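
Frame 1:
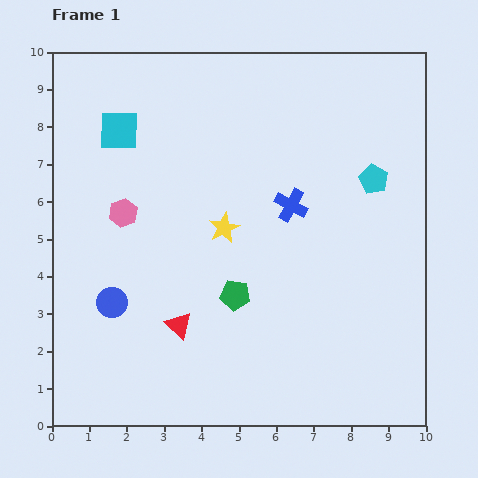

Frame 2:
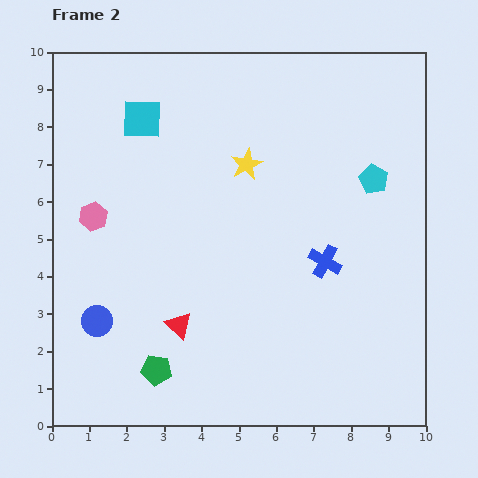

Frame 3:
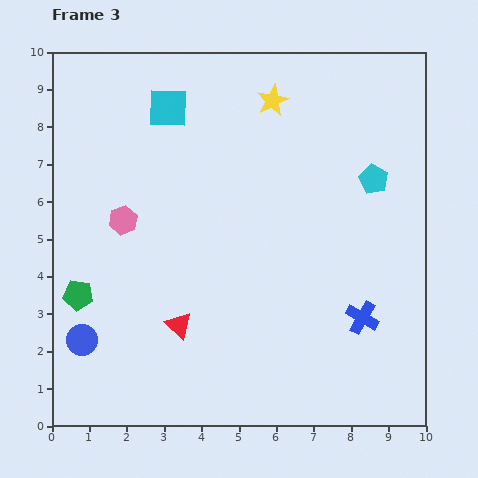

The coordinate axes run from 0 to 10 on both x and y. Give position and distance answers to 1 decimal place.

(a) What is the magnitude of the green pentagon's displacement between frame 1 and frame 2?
2.9

The green pentagon moved from (4.9, 3.5) to (2.8, 1.5), a distance of √(2.1² + 2.0²) ≈ 2.9.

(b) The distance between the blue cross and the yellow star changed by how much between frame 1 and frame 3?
+4.4

Distance in frame 1: 1.9. Distance in frame 3: 6.3.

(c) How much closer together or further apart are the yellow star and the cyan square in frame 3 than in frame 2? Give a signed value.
-0.2

Distance in frame 2: 3.0. Distance in frame 3: 2.8.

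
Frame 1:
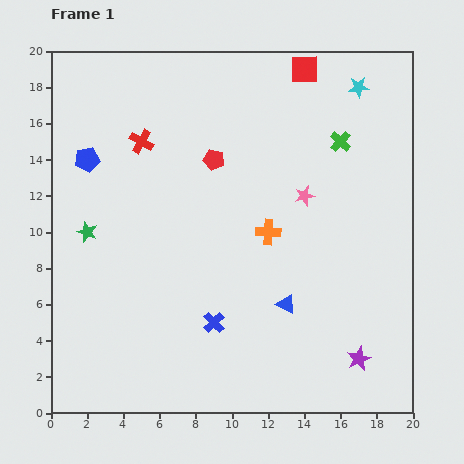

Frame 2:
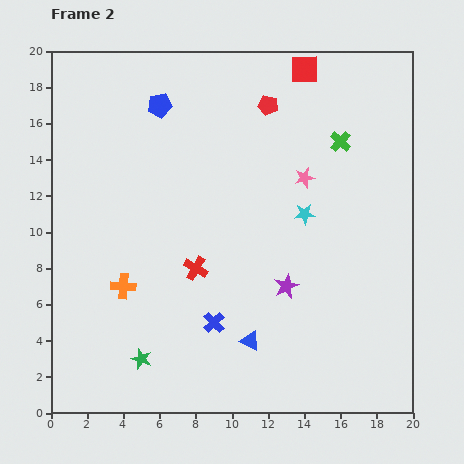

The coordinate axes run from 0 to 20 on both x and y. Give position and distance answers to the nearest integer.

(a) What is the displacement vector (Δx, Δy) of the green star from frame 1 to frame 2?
(3, -7)

The green star was at (2, 10) in frame 1 and (5, 3) in frame 2.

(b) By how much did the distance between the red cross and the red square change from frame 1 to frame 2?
+3

Distance in frame 1: 10. Distance in frame 2: 13.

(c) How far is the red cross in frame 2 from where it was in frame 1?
8

The red cross moved from (5, 15) to (8, 8), a distance of √(3² + 7²) ≈ 8.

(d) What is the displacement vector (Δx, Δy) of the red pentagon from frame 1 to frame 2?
(3, 3)

The red pentagon was at (9, 14) in frame 1 and (12, 17) in frame 2.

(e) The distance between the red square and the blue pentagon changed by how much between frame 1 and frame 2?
-5

Distance in frame 1: 13. Distance in frame 2: 8.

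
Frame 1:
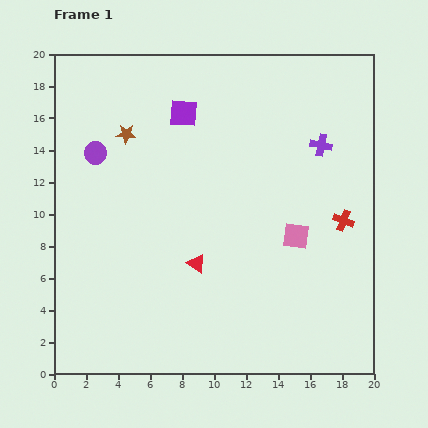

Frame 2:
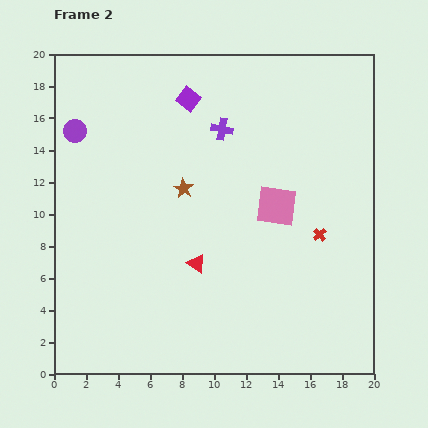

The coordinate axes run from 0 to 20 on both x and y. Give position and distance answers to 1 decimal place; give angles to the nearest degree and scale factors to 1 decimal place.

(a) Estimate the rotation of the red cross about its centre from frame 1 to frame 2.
26° clockwise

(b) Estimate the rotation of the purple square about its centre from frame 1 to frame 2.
34° clockwise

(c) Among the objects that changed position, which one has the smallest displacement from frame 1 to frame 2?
the purple square

(moved 0.9)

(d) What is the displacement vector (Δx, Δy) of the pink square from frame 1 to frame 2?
(-1.2, 1.9)

The pink square was at (15.1, 8.6) in frame 1 and (13.9, 10.5) in frame 2.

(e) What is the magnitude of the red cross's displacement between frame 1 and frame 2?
1.7

The red cross moved from (18.1, 9.6) to (16.6, 8.7), a distance of √(1.5² + 0.9²) ≈ 1.7.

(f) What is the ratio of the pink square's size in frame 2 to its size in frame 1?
1.5×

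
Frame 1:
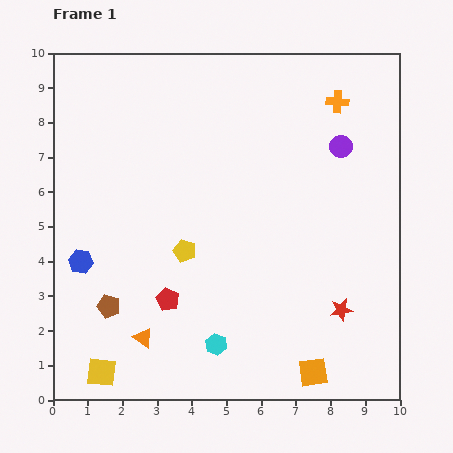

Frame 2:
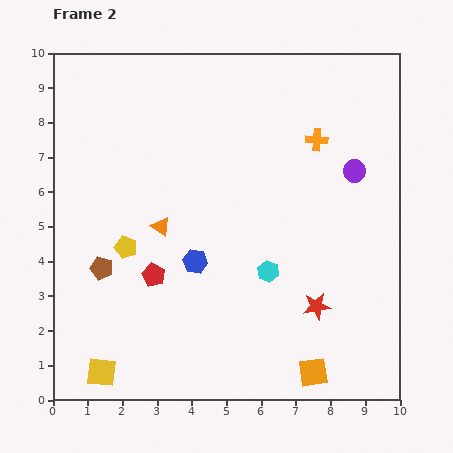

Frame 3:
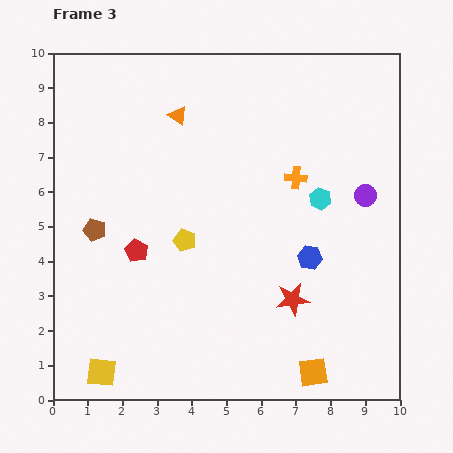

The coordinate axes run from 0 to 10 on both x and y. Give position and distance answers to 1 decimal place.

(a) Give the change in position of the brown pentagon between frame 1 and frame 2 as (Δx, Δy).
(-0.2, 1.1)

The brown pentagon was at (1.6, 2.7) in frame 1 and (1.4, 3.8) in frame 2.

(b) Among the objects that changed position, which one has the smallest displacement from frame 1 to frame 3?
the yellow pentagon

(moved 0.3)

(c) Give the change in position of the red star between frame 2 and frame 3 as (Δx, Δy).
(-0.7, 0.2)

The red star was at (7.6, 2.7) in frame 2 and (6.9, 2.9) in frame 3.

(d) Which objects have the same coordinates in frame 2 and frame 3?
the yellow square, the orange square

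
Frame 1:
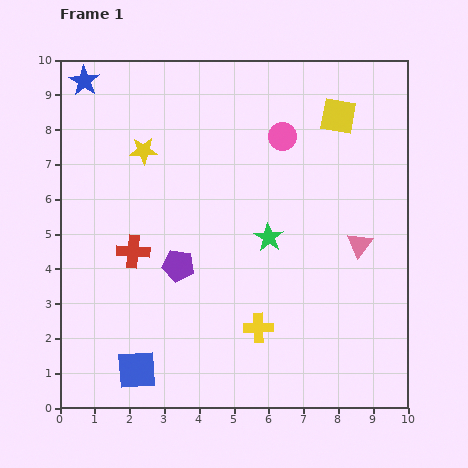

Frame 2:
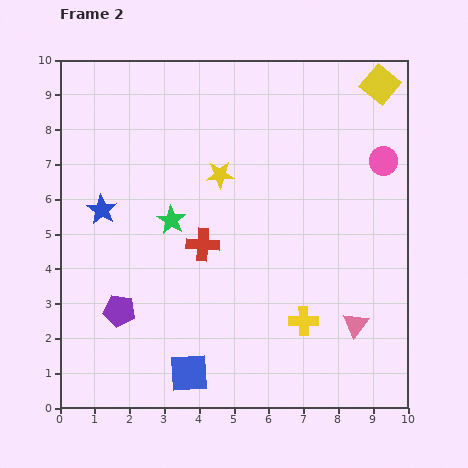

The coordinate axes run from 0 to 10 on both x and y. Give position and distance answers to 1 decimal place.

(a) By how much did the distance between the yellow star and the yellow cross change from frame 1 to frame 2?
-1.3

Distance in frame 1: 6.1. Distance in frame 2: 4.8.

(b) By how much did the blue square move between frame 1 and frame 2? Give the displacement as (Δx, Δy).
(1.5, -0.1)

The blue square was at (2.2, 1.1) in frame 1 and (3.7, 1.0) in frame 2.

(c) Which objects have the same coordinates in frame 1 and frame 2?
none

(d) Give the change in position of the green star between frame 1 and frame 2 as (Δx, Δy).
(-2.8, 0.5)

The green star was at (6.0, 4.9) in frame 1 and (3.2, 5.4) in frame 2.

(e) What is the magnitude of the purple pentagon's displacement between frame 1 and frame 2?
2.1

The purple pentagon moved from (3.4, 4.1) to (1.7, 2.8), a distance of √(1.7² + 1.3²) ≈ 2.1.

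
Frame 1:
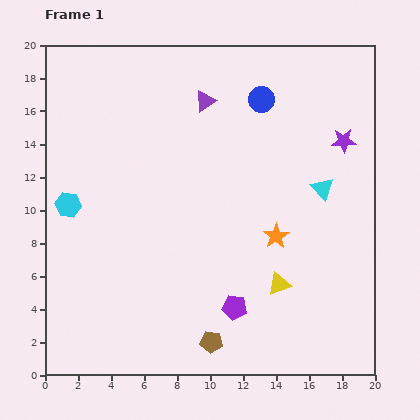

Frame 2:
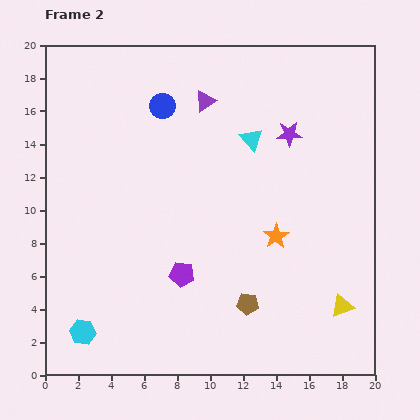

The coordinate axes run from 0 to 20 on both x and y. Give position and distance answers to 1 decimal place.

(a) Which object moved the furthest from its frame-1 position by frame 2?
the cyan hexagon

(moved 7.8; next 6.0)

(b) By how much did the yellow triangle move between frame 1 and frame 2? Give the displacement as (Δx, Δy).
(3.8, -1.3)

The yellow triangle was at (14.2, 5.5) in frame 1 and (18.0, 4.2) in frame 2.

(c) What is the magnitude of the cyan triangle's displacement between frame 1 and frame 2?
5.2

The cyan triangle moved from (16.8, 11.3) to (12.5, 14.3), a distance of √(4.3² + 3.0²) ≈ 5.2.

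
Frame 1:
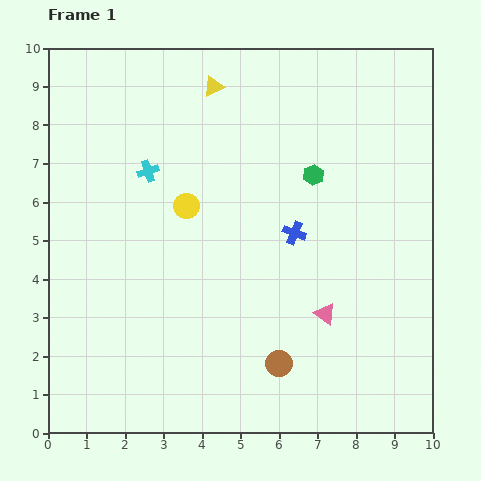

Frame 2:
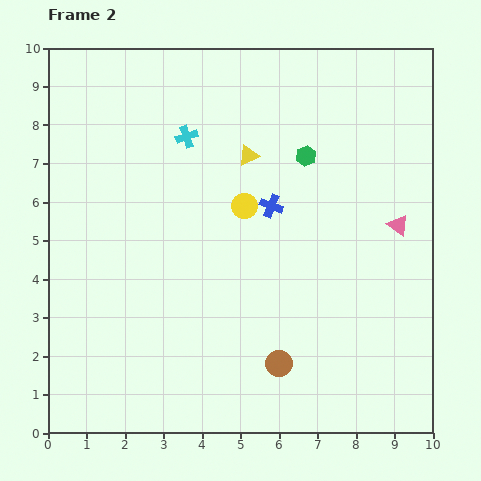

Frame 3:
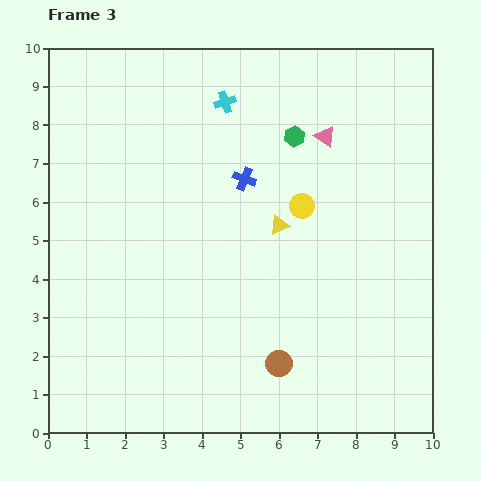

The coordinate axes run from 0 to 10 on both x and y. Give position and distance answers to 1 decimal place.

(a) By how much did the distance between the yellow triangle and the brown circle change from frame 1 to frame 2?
-1.9

Distance in frame 1: 7.4. Distance in frame 2: 5.5.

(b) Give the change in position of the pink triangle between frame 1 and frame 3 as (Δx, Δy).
(0.0, 4.6)

The pink triangle was at (7.2, 3.1) in frame 1 and (7.2, 7.7) in frame 3.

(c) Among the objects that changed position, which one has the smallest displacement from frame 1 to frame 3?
the green hexagon

(moved 1.1)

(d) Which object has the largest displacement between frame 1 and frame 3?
the pink triangle

(moved 4.6; next 4.0)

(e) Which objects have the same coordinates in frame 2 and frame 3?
the brown circle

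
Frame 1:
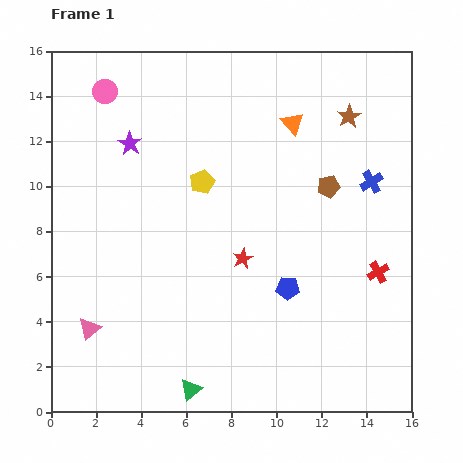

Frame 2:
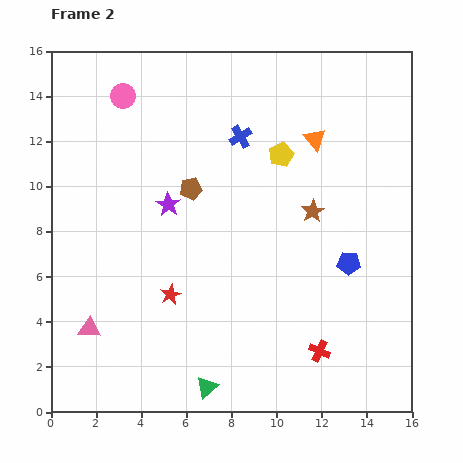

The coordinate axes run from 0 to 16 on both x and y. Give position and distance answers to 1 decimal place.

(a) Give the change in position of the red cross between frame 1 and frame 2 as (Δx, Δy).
(-2.6, -3.5)

The red cross was at (14.5, 6.2) in frame 1 and (11.9, 2.7) in frame 2.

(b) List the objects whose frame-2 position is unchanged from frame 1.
the pink triangle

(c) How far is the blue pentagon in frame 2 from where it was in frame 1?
2.9

The blue pentagon moved from (10.5, 5.5) to (13.2, 6.6), a distance of √(2.7² + 1.1²) ≈ 2.9.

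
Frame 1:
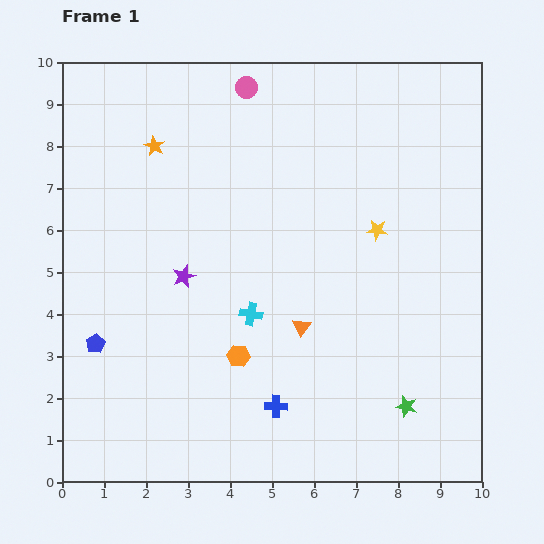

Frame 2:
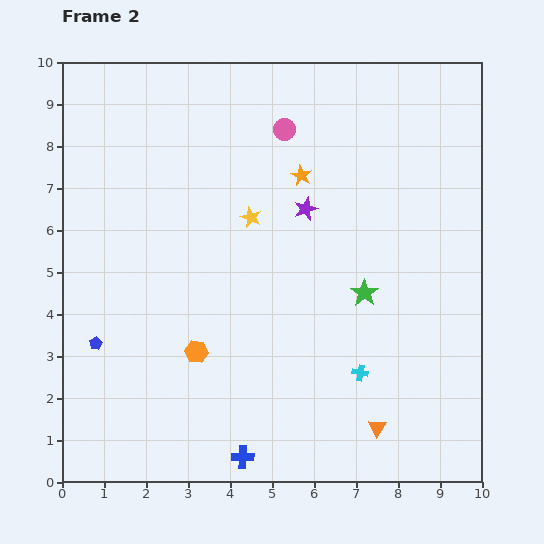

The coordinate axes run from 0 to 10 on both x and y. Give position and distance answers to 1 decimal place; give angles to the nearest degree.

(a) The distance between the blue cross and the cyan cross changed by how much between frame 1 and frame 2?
+1.1

Distance in frame 1: 2.3. Distance in frame 2: 3.4.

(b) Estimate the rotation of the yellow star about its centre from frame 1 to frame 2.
16° clockwise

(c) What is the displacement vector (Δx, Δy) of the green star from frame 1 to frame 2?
(-1.0, 2.7)

The green star was at (8.2, 1.8) in frame 1 and (7.2, 4.5) in frame 2.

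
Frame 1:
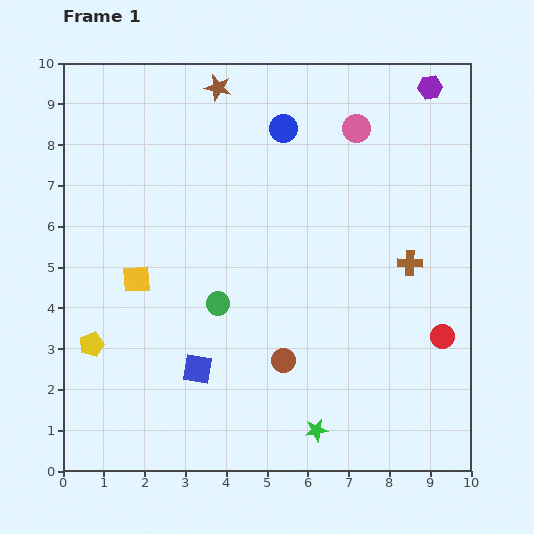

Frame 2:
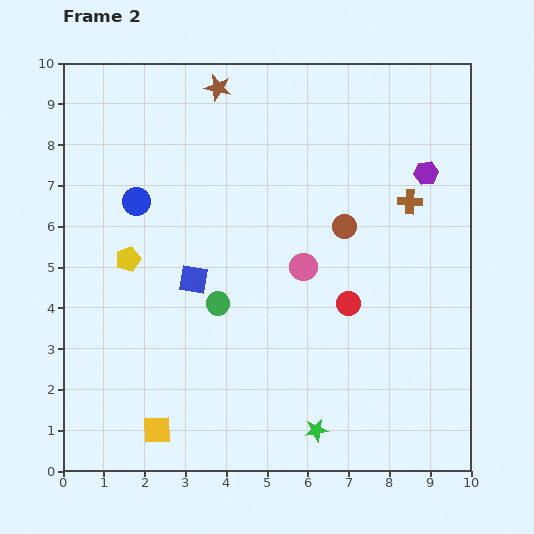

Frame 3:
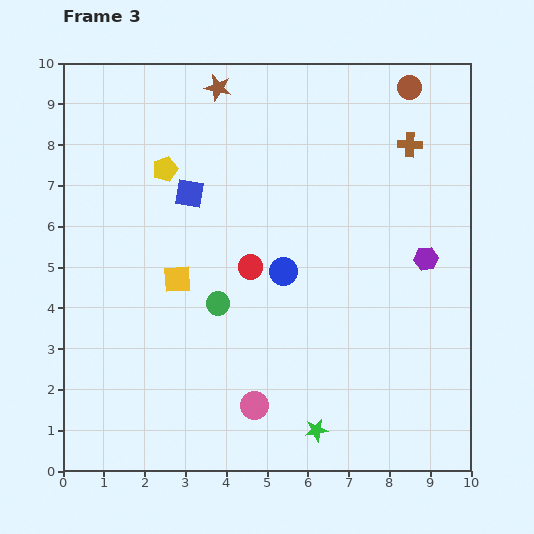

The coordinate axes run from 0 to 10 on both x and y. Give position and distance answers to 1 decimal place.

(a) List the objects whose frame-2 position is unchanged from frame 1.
the green star, the green circle, the brown star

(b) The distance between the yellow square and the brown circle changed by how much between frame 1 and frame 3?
+3.3

Distance in frame 1: 4.1. Distance in frame 3: 7.4.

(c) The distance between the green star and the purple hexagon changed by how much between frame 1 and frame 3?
-3.9

Distance in frame 1: 8.9. Distance in frame 3: 5.0.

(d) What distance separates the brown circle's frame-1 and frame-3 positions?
7.4

The brown circle moved from (5.4, 2.7) to (8.5, 9.4), a distance of √(3.1² + 6.7²) ≈ 7.4.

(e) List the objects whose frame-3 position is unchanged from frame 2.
the green star, the green circle, the brown star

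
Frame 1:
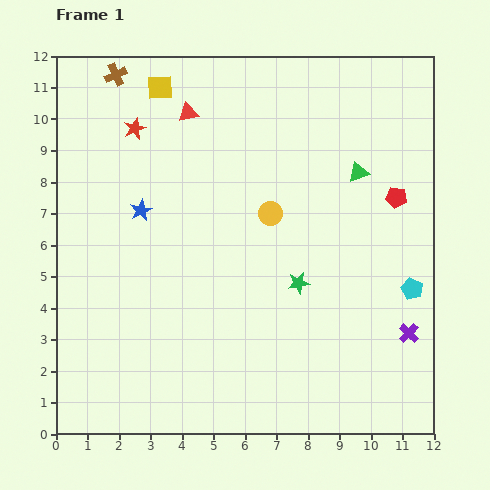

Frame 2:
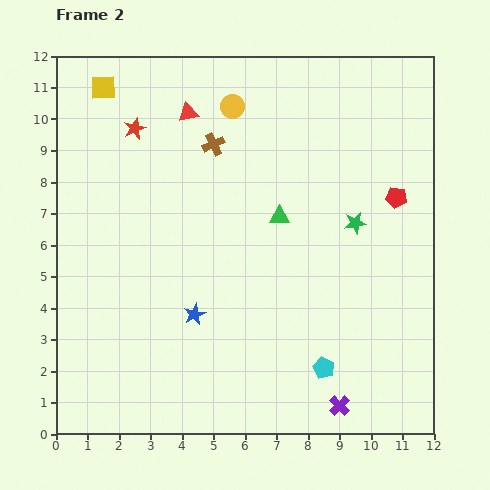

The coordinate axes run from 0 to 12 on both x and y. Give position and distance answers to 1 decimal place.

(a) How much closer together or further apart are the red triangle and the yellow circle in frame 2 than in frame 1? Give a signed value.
-2.7

Distance in frame 1: 4.1. Distance in frame 2: 1.4.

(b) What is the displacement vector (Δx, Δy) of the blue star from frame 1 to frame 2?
(1.7, -3.3)

The blue star was at (2.7, 7.1) in frame 1 and (4.4, 3.8) in frame 2.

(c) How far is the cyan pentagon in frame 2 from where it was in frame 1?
3.8

The cyan pentagon moved from (11.3, 4.6) to (8.5, 2.1), a distance of √(2.8² + 2.5²) ≈ 3.8.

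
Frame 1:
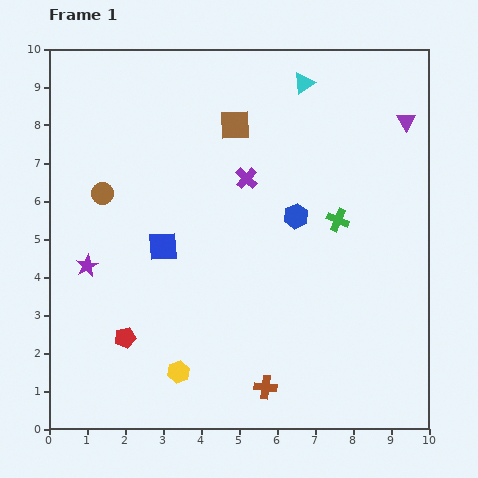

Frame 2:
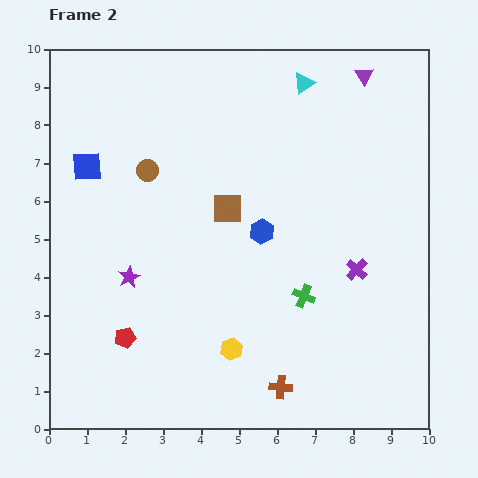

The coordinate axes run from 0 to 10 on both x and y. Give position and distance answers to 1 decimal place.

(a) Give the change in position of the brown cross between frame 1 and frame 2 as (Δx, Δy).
(0.4, 0.0)

The brown cross was at (5.7, 1.1) in frame 1 and (6.1, 1.1) in frame 2.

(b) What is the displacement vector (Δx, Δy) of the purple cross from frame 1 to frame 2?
(2.9, -2.4)

The purple cross was at (5.2, 6.6) in frame 1 and (8.1, 4.2) in frame 2.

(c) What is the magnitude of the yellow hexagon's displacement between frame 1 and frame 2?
1.5

The yellow hexagon moved from (3.4, 1.5) to (4.8, 2.1), a distance of √(1.4² + 0.6²) ≈ 1.5.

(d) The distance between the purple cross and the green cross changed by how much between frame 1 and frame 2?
-1.0

Distance in frame 1: 2.6. Distance in frame 2: 1.6.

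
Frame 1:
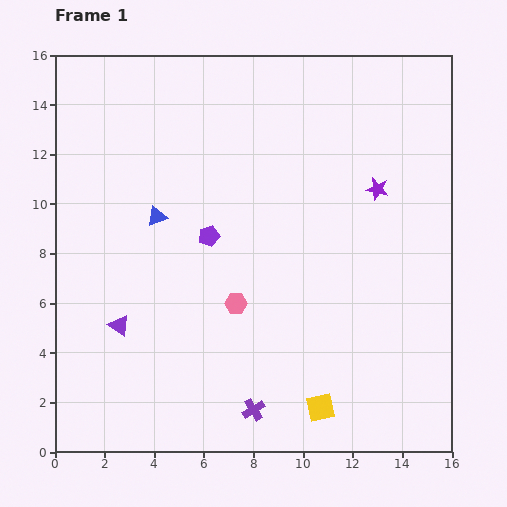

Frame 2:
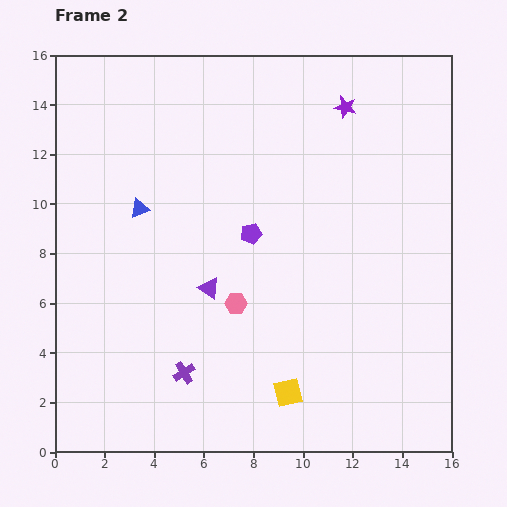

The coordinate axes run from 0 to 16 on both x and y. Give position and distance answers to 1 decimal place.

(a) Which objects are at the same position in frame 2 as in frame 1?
the pink hexagon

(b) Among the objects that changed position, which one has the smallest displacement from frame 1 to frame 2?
the blue triangle

(moved 0.8)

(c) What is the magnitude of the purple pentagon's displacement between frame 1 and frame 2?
1.7

The purple pentagon moved from (6.2, 8.7) to (7.9, 8.8), a distance of √(1.7² + 0.1²) ≈ 1.7.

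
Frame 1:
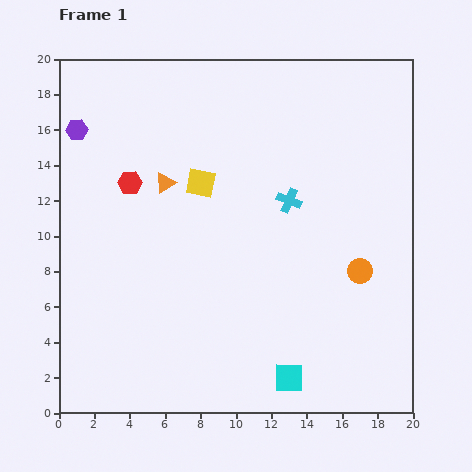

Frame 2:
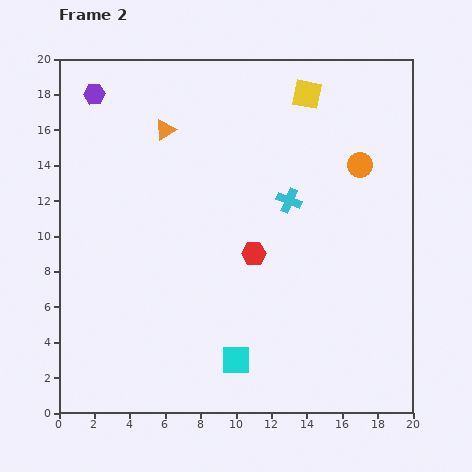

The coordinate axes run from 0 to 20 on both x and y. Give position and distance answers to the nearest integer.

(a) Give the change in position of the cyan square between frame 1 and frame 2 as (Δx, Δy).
(-3, 1)

The cyan square was at (13, 2) in frame 1 and (10, 3) in frame 2.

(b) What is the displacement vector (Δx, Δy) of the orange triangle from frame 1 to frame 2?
(0, 3)

The orange triangle was at (6, 13) in frame 1 and (6, 16) in frame 2.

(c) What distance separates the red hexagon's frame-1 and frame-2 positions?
8

The red hexagon moved from (4, 13) to (11, 9), a distance of √(7² + 4²) ≈ 8.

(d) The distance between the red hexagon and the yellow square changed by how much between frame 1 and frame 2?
+5

Distance in frame 1: 4. Distance in frame 2: 9.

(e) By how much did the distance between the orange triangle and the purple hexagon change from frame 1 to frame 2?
-2

Distance in frame 1: 6. Distance in frame 2: 4.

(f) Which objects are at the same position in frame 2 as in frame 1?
the cyan cross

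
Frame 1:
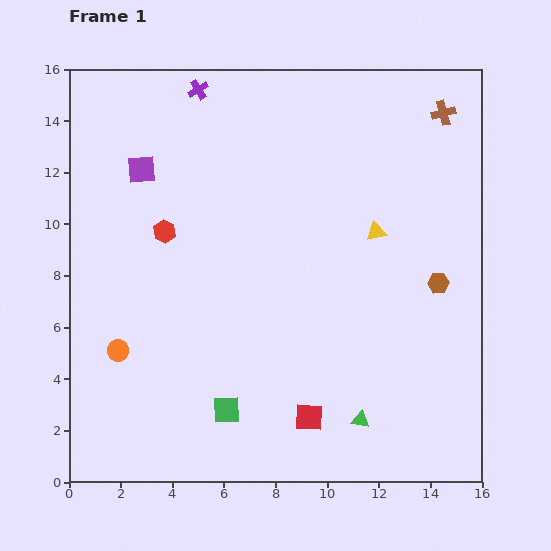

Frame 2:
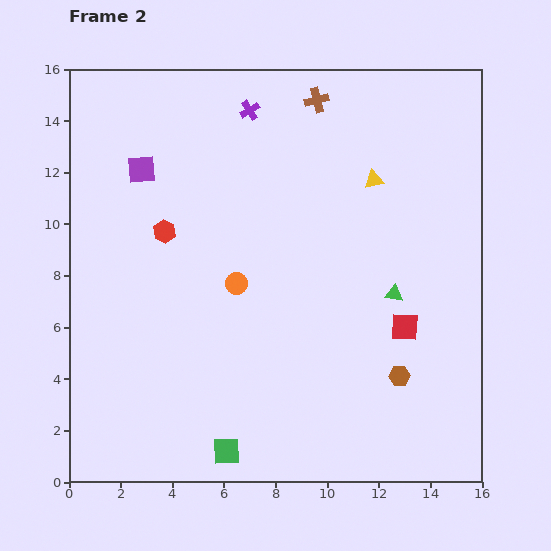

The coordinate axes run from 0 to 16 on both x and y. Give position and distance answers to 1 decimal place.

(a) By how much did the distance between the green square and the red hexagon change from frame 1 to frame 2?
+1.5

Distance in frame 1: 7.3. Distance in frame 2: 8.8.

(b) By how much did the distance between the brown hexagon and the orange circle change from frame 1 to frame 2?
-5.4

Distance in frame 1: 12.7. Distance in frame 2: 7.3.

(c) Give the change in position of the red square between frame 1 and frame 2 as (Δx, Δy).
(3.7, 3.5)

The red square was at (9.3, 2.5) in frame 1 and (13.0, 6.0) in frame 2.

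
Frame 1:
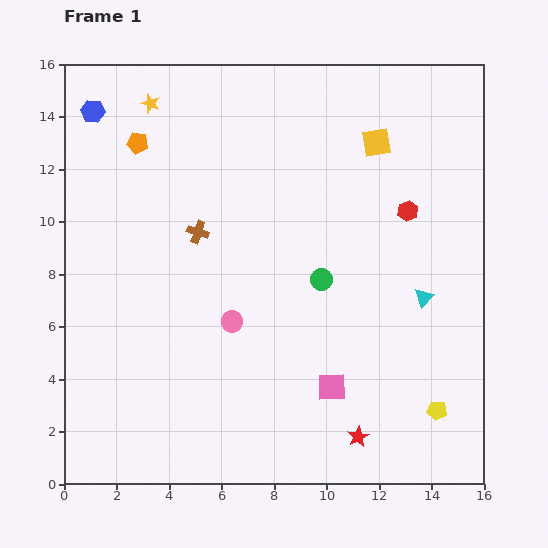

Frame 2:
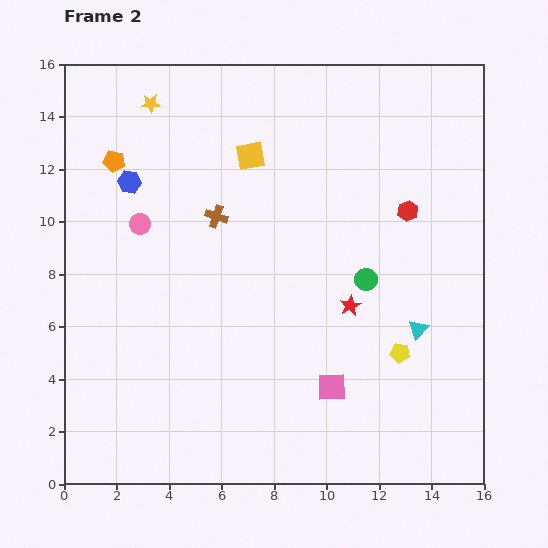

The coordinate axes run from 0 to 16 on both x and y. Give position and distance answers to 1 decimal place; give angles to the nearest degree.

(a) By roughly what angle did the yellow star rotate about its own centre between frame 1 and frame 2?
21° counter-clockwise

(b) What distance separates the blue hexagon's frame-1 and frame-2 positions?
3.0

The blue hexagon moved from (1.1, 14.2) to (2.5, 11.5), a distance of √(1.4² + 2.7²) ≈ 3.0.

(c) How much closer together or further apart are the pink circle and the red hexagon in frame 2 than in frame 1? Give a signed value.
+2.3

Distance in frame 1: 7.9. Distance in frame 2: 10.2.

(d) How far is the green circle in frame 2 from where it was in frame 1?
1.7

The green circle moved from (9.8, 7.8) to (11.5, 7.8), a distance of √(1.7² + 0.0²) ≈ 1.7.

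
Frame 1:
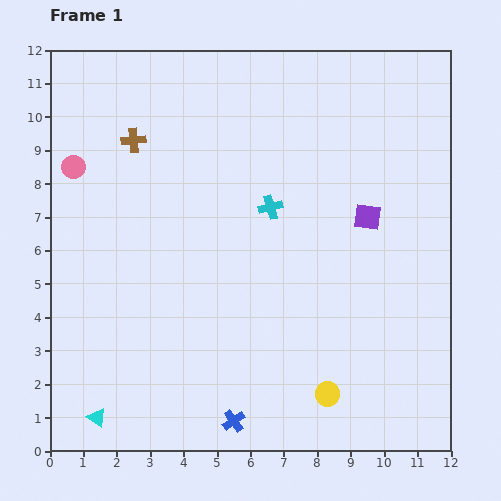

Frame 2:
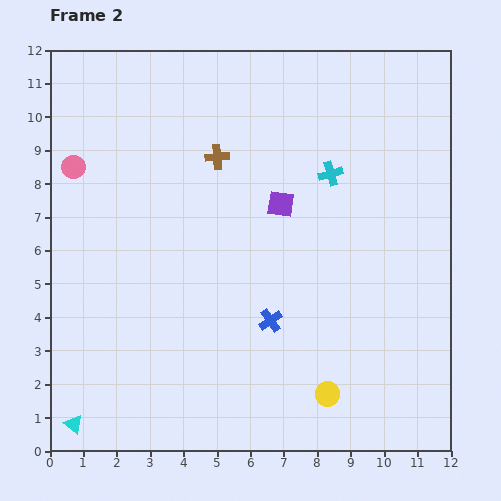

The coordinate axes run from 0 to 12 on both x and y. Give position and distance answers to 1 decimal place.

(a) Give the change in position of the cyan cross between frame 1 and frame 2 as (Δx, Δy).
(1.8, 1.0)

The cyan cross was at (6.6, 7.3) in frame 1 and (8.4, 8.3) in frame 2.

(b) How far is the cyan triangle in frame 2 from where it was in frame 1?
0.7

The cyan triangle moved from (1.4, 1.0) to (0.7, 0.8), a distance of √(0.7² + 0.2²) ≈ 0.7.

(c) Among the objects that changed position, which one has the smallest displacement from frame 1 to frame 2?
the cyan triangle

(moved 0.7)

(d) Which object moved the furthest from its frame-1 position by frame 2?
the blue cross

(moved 3.2; next 2.6)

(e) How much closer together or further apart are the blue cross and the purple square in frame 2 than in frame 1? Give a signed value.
-3.8

Distance in frame 1: 7.3. Distance in frame 2: 3.5.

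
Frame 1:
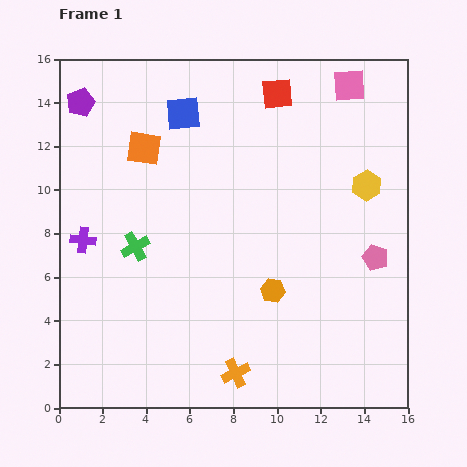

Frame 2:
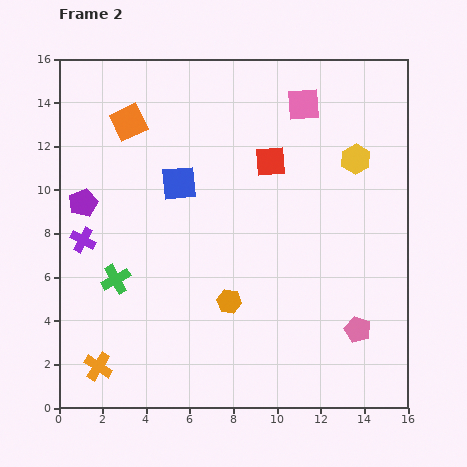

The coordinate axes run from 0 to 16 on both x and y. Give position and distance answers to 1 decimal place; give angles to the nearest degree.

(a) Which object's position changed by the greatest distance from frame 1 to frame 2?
the orange cross

(moved 6.3; next 4.6)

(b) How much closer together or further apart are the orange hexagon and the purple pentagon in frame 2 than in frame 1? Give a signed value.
-4.2

Distance in frame 1: 12.3. Distance in frame 2: 8.1.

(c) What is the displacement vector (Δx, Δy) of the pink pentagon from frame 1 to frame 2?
(-0.8, -3.3)

The pink pentagon was at (14.5, 6.9) in frame 1 and (13.7, 3.6) in frame 2.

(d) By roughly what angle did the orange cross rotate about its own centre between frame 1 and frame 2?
32° counter-clockwise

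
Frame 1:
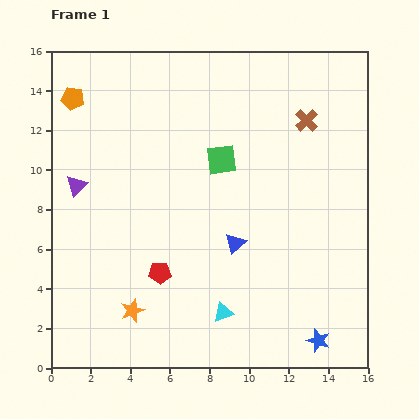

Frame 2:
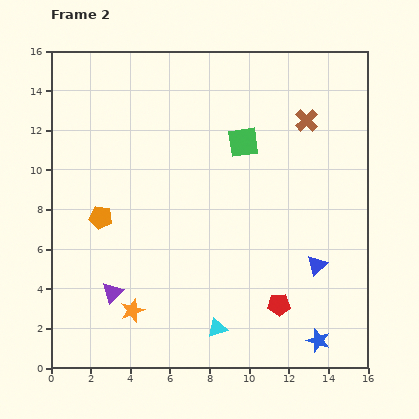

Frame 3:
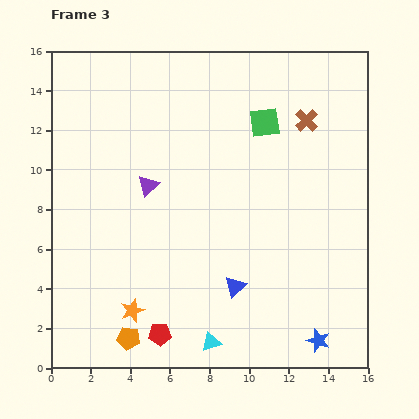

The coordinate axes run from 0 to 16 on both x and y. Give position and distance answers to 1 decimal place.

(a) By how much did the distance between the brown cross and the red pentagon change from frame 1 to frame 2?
-1.3

Distance in frame 1: 10.7. Distance in frame 2: 9.4.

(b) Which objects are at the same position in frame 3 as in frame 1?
the blue star, the brown cross, the orange star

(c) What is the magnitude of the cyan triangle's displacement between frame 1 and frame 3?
1.6

The cyan triangle moved from (8.7, 2.8) to (8.1, 1.3), a distance of √(0.6² + 1.5²) ≈ 1.6.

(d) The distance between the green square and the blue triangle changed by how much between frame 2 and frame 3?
+1.2

Distance in frame 2: 7.2. Distance in frame 3: 8.4.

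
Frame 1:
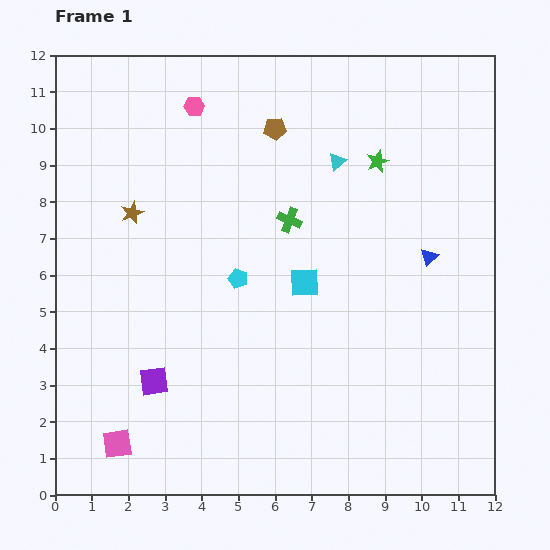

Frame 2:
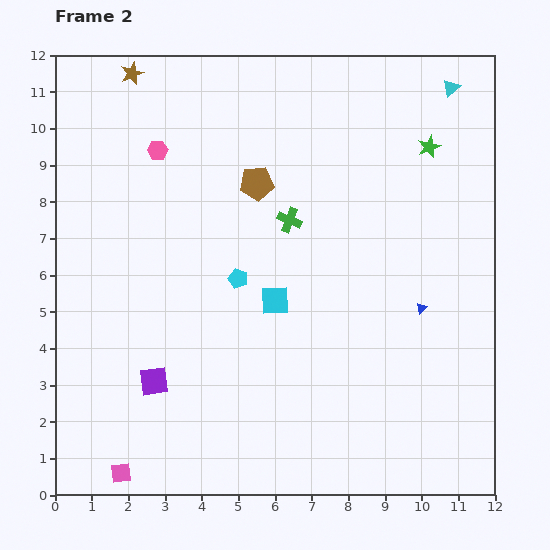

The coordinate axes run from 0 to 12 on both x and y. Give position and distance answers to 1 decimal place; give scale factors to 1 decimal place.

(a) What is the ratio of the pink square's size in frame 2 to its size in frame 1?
0.7×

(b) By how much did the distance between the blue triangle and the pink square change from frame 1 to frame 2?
-0.5

Distance in frame 1: 9.9. Distance in frame 2: 9.4.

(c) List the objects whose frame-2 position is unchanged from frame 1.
the purple square, the green cross, the cyan pentagon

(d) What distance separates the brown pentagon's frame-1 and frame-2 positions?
1.6

The brown pentagon moved from (6.0, 10.0) to (5.5, 8.5), a distance of √(0.5² + 1.5²) ≈ 1.6.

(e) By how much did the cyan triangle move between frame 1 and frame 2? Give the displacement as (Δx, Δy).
(3.1, 2.0)

The cyan triangle was at (7.7, 9.1) in frame 1 and (10.8, 11.1) in frame 2.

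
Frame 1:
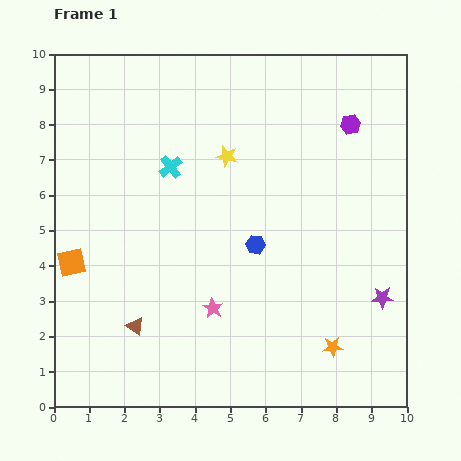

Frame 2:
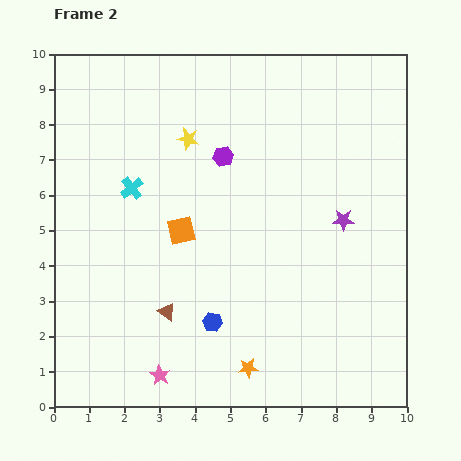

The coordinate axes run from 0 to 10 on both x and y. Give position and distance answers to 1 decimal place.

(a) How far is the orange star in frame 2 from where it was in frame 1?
2.5

The orange star moved from (7.9, 1.7) to (5.5, 1.1), a distance of √(2.4² + 0.6²) ≈ 2.5.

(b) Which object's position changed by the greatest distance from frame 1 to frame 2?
the purple hexagon

(moved 3.7; next 3.2)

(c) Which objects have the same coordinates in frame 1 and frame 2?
none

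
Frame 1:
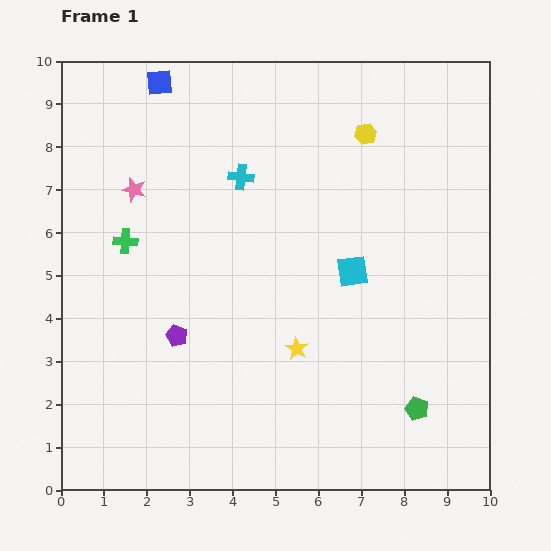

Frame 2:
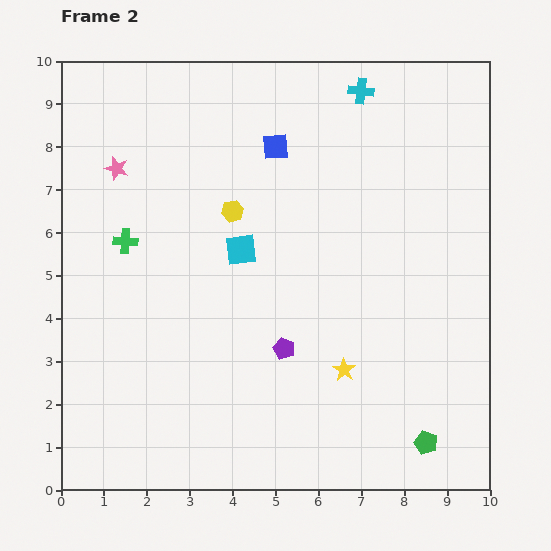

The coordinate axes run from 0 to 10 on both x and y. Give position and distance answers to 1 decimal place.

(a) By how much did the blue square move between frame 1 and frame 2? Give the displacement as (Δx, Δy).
(2.7, -1.5)

The blue square was at (2.3, 9.5) in frame 1 and (5.0, 8.0) in frame 2.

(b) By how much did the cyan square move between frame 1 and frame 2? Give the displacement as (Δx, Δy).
(-2.6, 0.5)

The cyan square was at (6.8, 5.1) in frame 1 and (4.2, 5.6) in frame 2.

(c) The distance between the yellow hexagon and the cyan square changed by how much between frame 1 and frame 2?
-2.3

Distance in frame 1: 3.2. Distance in frame 2: 0.9.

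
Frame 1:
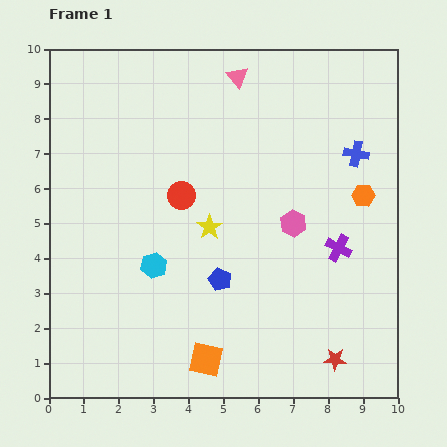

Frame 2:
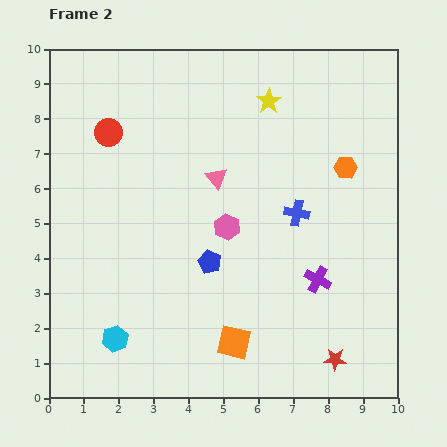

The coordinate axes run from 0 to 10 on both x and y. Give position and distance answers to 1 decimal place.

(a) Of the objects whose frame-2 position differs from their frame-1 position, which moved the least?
the blue pentagon

(moved 0.6)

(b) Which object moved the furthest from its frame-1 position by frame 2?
the yellow star

(moved 4.0; next 3.0)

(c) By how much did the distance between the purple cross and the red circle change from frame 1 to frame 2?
+2.6

Distance in frame 1: 4.7. Distance in frame 2: 7.3.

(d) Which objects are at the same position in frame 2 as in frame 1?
the red star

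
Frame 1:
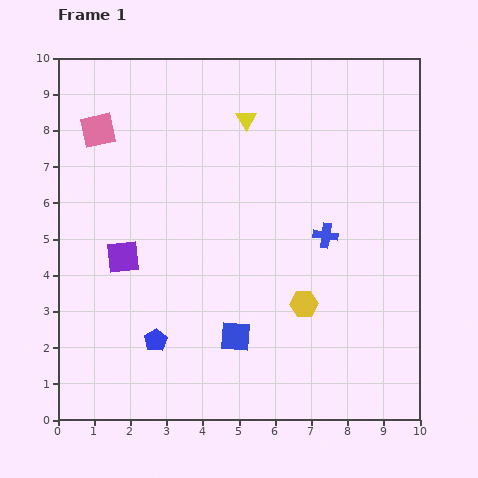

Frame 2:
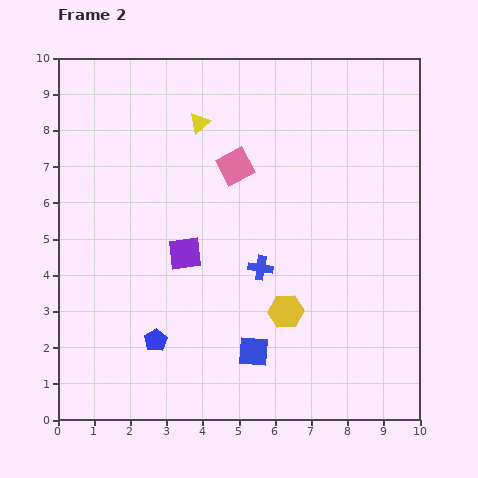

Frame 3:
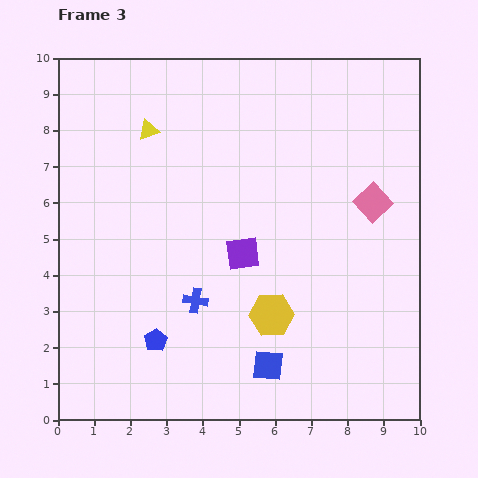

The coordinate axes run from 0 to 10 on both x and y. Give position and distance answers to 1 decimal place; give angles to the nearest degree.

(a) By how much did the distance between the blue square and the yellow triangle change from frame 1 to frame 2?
+0.5

Distance in frame 1: 6.0. Distance in frame 2: 6.5.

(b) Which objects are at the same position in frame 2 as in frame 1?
the blue pentagon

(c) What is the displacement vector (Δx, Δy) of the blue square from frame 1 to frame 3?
(0.9, -0.8)

The blue square was at (4.9, 2.3) in frame 1 and (5.8, 1.5) in frame 3.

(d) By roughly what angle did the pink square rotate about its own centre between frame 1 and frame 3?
31° counter-clockwise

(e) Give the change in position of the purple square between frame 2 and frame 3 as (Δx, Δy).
(1.6, 0.0)

The purple square was at (3.5, 4.6) in frame 2 and (5.1, 4.6) in frame 3.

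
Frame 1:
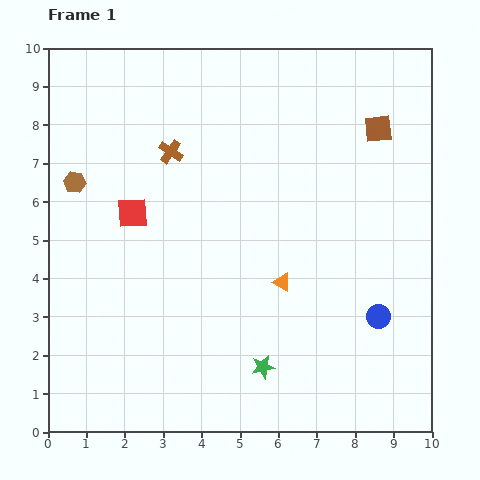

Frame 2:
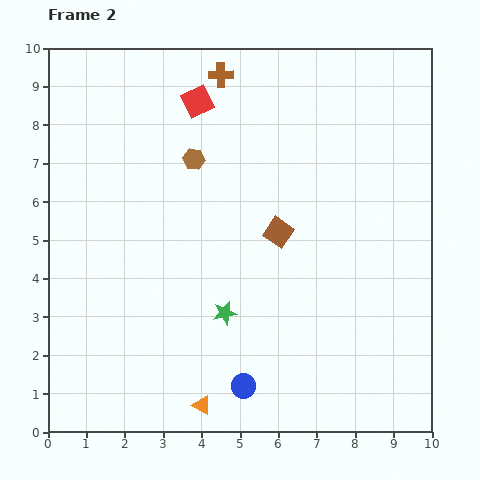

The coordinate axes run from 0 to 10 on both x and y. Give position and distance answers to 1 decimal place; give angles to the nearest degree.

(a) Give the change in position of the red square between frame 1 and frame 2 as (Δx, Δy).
(1.7, 2.9)

The red square was at (2.2, 5.7) in frame 1 and (3.9, 8.6) in frame 2.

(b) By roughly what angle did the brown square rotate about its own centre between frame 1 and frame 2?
40° clockwise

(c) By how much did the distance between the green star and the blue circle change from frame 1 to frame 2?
-1.3

Distance in frame 1: 3.3. Distance in frame 2: 2.0.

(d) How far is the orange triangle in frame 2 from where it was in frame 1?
3.8

The orange triangle moved from (6.1, 3.9) to (4.0, 0.7), a distance of √(2.1² + 3.2²) ≈ 3.8.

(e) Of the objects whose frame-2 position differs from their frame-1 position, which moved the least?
the green star

(moved 1.7)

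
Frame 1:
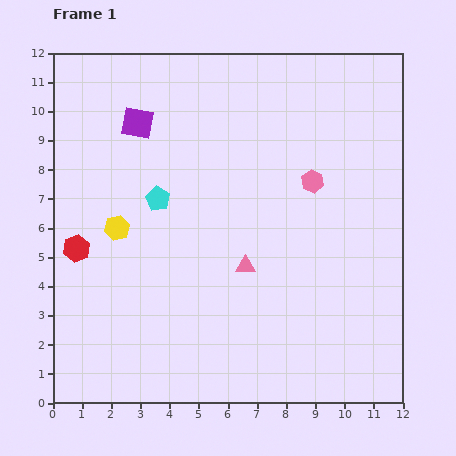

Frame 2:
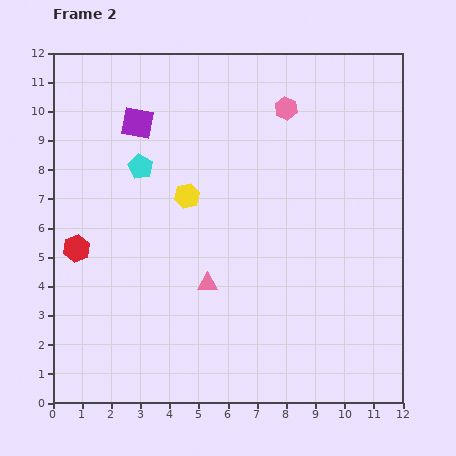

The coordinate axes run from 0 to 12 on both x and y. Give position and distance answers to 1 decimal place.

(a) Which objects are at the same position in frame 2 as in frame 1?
the purple square, the red hexagon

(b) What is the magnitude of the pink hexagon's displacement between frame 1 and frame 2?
2.7

The pink hexagon moved from (8.9, 7.6) to (8.0, 10.1), a distance of √(0.9² + 2.5²) ≈ 2.7.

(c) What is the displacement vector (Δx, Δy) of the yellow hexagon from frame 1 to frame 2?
(2.4, 1.1)

The yellow hexagon was at (2.2, 6.0) in frame 1 and (4.6, 7.1) in frame 2.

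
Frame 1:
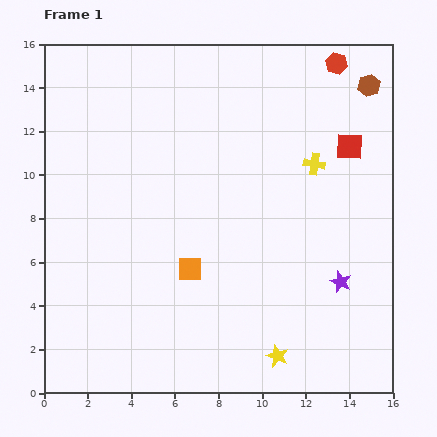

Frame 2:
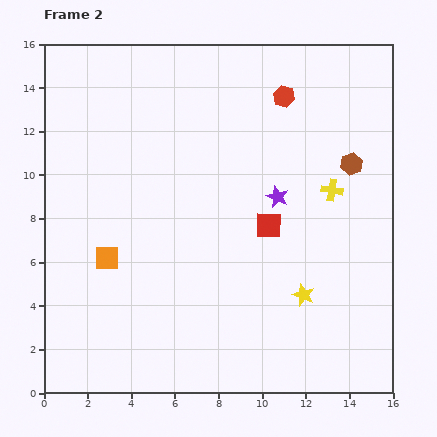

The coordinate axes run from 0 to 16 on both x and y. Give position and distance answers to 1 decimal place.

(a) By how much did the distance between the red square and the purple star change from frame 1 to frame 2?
-4.8

Distance in frame 1: 6.2. Distance in frame 2: 1.4.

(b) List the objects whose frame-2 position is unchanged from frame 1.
none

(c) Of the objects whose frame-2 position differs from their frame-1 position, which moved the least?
the yellow cross

(moved 1.4)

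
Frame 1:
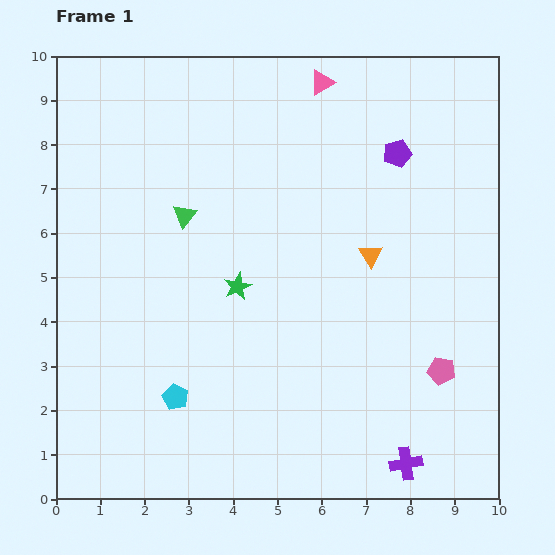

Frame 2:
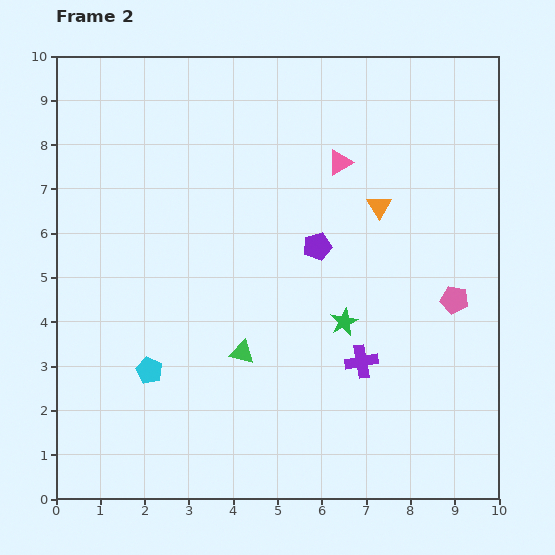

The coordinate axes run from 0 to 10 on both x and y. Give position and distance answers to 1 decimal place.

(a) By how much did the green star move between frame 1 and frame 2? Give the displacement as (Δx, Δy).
(2.4, -0.8)

The green star was at (4.1, 4.8) in frame 1 and (6.5, 4.0) in frame 2.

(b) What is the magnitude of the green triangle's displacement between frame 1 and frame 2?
3.4

The green triangle moved from (2.9, 6.4) to (4.2, 3.3), a distance of √(1.3² + 3.1²) ≈ 3.4.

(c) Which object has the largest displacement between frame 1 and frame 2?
the green triangle

(moved 3.4; next 2.8)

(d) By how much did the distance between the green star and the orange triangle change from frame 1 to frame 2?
-0.4

Distance in frame 1: 3.1. Distance in frame 2: 2.7.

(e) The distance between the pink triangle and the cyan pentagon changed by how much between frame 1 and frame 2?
-1.4

Distance in frame 1: 7.8. Distance in frame 2: 6.4.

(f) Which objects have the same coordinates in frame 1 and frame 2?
none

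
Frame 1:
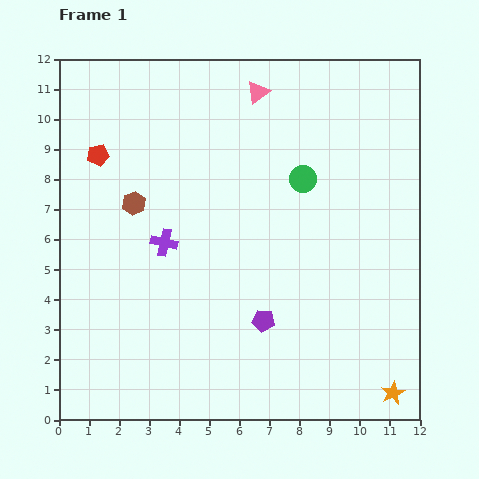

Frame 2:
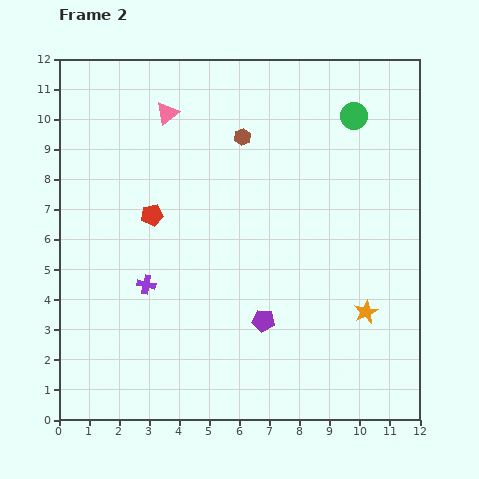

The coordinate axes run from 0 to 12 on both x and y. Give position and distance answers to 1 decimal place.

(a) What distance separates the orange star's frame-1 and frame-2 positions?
2.8

The orange star moved from (11.1, 0.9) to (10.2, 3.6), a distance of √(0.9² + 2.7²) ≈ 2.8.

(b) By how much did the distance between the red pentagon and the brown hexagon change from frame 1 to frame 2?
+2.0

Distance in frame 1: 2.0. Distance in frame 2: 4.0.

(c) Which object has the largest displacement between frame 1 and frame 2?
the brown hexagon

(moved 4.2; next 3.1)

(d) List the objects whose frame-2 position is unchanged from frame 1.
the purple pentagon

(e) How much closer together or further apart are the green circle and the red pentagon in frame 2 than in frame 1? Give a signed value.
+0.7

Distance in frame 1: 6.8. Distance in frame 2: 7.5.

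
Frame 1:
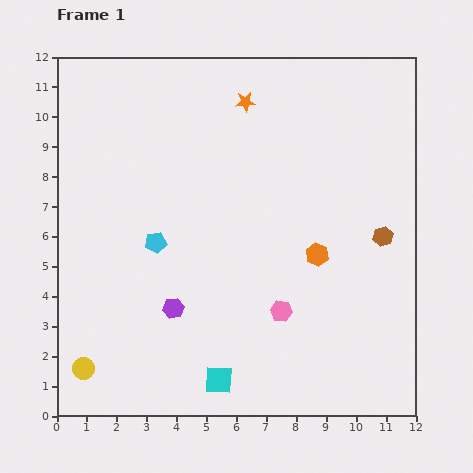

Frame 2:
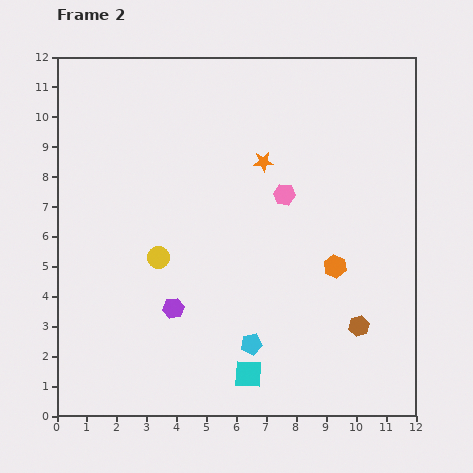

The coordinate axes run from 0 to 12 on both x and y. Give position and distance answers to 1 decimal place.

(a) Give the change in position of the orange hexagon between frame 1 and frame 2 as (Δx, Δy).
(0.6, -0.4)

The orange hexagon was at (8.7, 5.4) in frame 1 and (9.3, 5.0) in frame 2.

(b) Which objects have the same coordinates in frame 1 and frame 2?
the purple hexagon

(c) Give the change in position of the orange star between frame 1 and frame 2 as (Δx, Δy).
(0.6, -2.0)

The orange star was at (6.3, 10.5) in frame 1 and (6.9, 8.5) in frame 2.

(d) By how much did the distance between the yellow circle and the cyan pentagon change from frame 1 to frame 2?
-0.6

Distance in frame 1: 4.8. Distance in frame 2: 4.2.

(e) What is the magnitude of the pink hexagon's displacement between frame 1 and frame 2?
3.9

The pink hexagon moved from (7.5, 3.5) to (7.6, 7.4), a distance of √(0.1² + 3.9²) ≈ 3.9.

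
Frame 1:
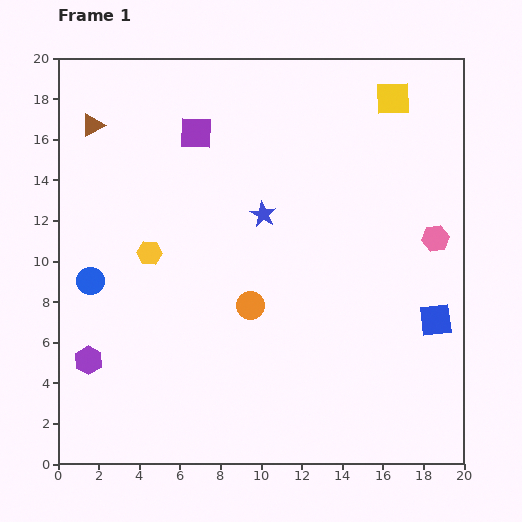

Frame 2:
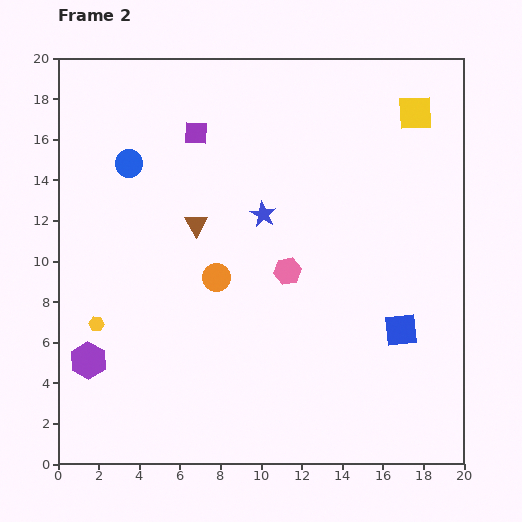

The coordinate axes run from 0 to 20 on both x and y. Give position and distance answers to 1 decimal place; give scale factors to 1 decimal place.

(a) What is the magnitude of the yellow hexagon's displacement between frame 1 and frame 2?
4.4

The yellow hexagon moved from (4.5, 10.4) to (1.9, 6.9), a distance of √(2.6² + 3.5²) ≈ 4.4.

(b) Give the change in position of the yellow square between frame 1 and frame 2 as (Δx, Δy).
(1.1, -0.7)

The yellow square was at (16.5, 18.0) in frame 1 and (17.6, 17.3) in frame 2.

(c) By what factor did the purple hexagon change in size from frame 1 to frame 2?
1.3×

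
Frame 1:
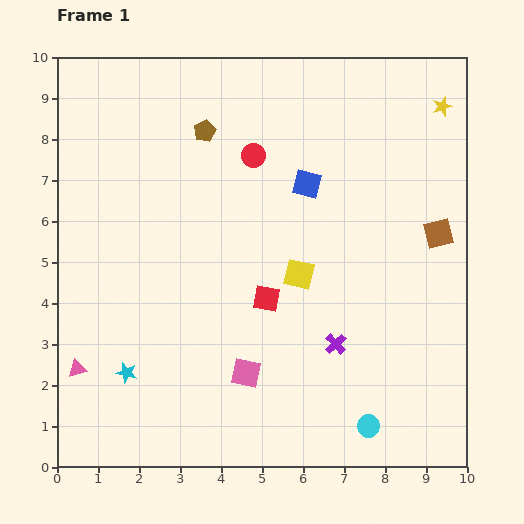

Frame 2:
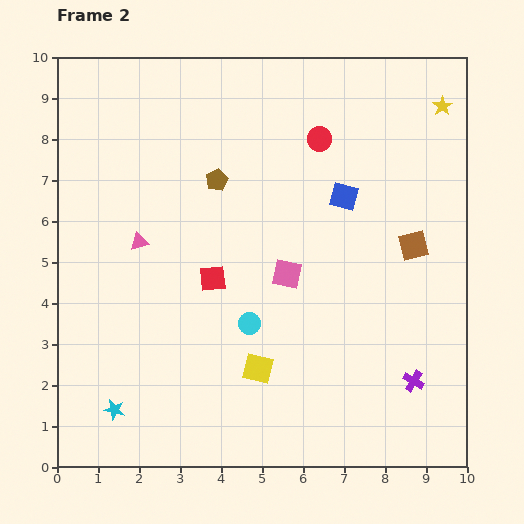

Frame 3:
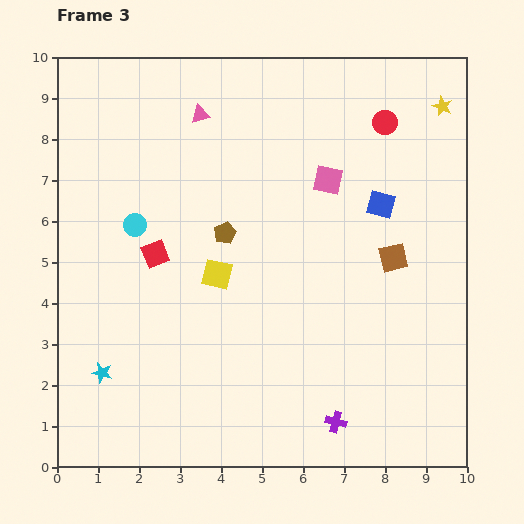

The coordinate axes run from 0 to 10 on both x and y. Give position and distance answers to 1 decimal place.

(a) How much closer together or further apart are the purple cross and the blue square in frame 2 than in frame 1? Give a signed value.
+0.8

Distance in frame 1: 4.0. Distance in frame 2: 4.8.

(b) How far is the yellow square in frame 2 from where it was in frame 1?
2.5

The yellow square moved from (5.9, 4.7) to (4.9, 2.4), a distance of √(1.0² + 2.3²) ≈ 2.5.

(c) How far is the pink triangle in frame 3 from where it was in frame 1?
6.9

The pink triangle moved from (0.5, 2.4) to (3.5, 8.6), a distance of √(3.0² + 6.2²) ≈ 6.9.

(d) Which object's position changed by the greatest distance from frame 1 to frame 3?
the cyan circle

(moved 7.5; next 6.9)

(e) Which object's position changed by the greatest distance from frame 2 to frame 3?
the cyan circle

(moved 3.7; next 3.4)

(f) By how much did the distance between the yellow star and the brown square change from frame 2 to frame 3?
+0.4

Distance in frame 2: 3.5. Distance in frame 3: 3.9.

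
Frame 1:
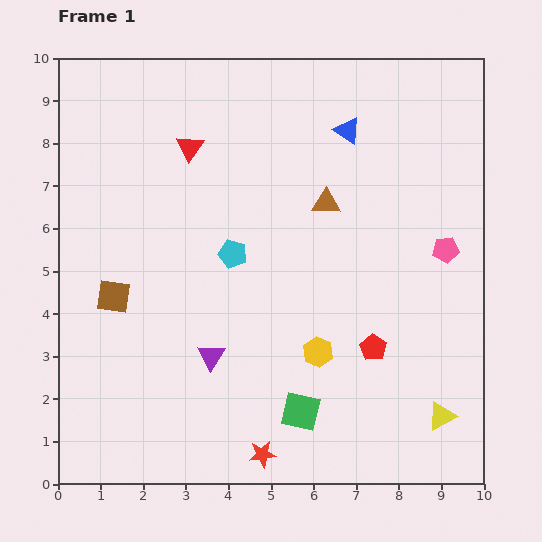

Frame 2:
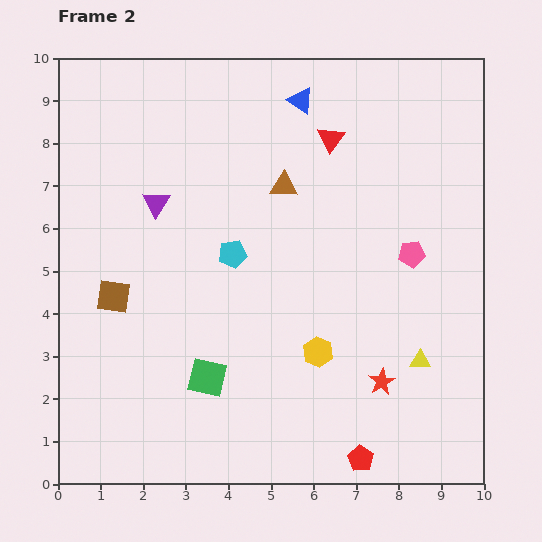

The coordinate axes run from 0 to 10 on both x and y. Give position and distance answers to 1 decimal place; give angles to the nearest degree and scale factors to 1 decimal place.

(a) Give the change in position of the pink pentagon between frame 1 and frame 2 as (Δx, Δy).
(-0.8, -0.1)

The pink pentagon was at (9.1, 5.5) in frame 1 and (8.3, 5.4) in frame 2.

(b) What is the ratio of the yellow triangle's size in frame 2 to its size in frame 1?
0.7×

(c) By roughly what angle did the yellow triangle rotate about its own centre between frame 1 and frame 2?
29° clockwise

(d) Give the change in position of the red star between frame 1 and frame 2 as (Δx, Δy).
(2.8, 1.7)

The red star was at (4.8, 0.7) in frame 1 and (7.6, 2.4) in frame 2.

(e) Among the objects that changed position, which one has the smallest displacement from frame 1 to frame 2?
the pink pentagon

(moved 0.8)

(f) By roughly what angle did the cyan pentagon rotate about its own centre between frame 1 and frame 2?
26° counter-clockwise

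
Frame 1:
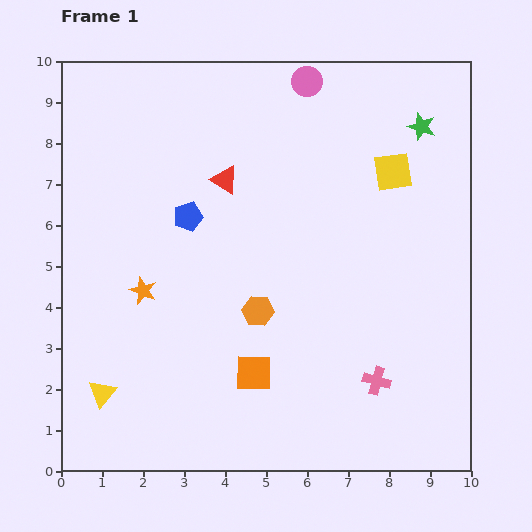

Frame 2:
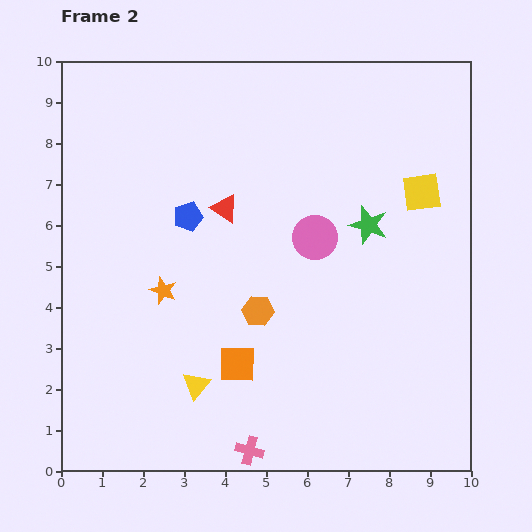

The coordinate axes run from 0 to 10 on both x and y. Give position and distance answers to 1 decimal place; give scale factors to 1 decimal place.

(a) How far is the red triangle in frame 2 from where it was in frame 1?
0.7

The red triangle moved from (4.0, 7.1) to (4.0, 6.4), a distance of √(0.0² + 0.7²) ≈ 0.7.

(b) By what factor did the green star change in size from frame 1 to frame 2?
1.4×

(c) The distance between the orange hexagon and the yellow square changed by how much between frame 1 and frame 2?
+0.2

Distance in frame 1: 4.7. Distance in frame 2: 4.9.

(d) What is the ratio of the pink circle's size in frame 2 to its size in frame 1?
1.4×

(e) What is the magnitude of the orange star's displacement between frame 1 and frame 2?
0.5

The orange star moved from (2.0, 4.4) to (2.5, 4.4), a distance of √(0.5² + 0.0²) ≈ 0.5.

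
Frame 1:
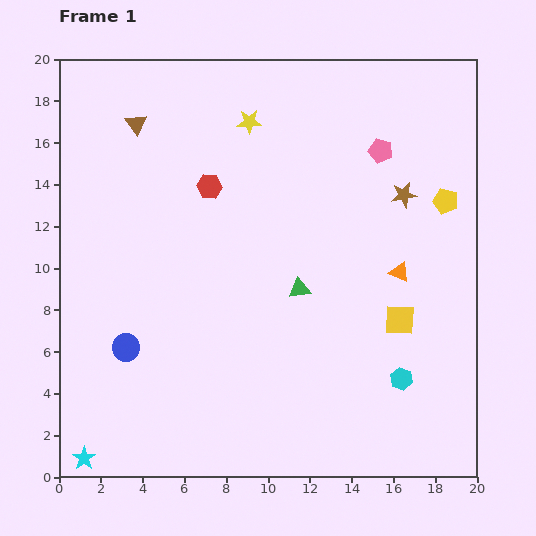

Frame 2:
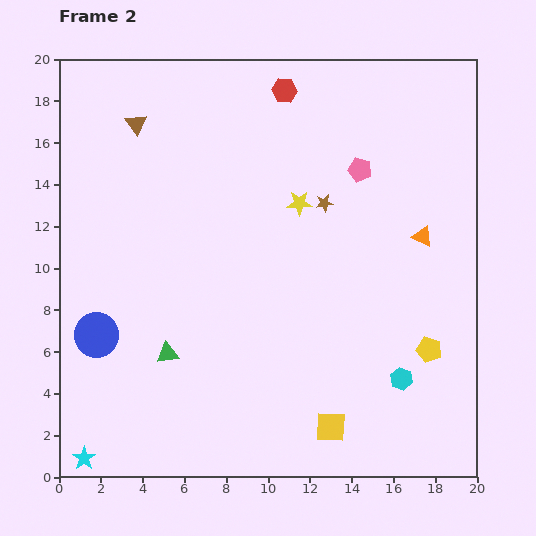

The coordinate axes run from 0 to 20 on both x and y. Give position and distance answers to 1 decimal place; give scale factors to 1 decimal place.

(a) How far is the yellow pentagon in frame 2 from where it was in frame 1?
7.1

The yellow pentagon moved from (18.5, 13.2) to (17.7, 6.1), a distance of √(0.8² + 7.1²) ≈ 7.1.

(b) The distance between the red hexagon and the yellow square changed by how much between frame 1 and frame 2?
+5.1

Distance in frame 1: 11.1. Distance in frame 2: 16.2.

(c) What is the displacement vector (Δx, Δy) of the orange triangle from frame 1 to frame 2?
(1.1, 1.7)

The orange triangle was at (16.3, 9.8) in frame 1 and (17.4, 11.5) in frame 2.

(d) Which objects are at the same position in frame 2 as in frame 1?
the cyan star, the cyan hexagon, the brown triangle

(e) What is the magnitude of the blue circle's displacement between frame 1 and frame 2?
1.5

The blue circle moved from (3.2, 6.2) to (1.8, 6.8), a distance of √(1.4² + 0.6²) ≈ 1.5.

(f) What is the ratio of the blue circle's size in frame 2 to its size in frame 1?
1.6×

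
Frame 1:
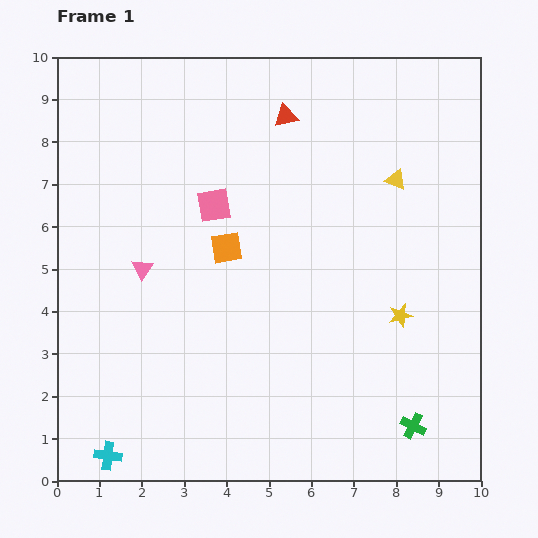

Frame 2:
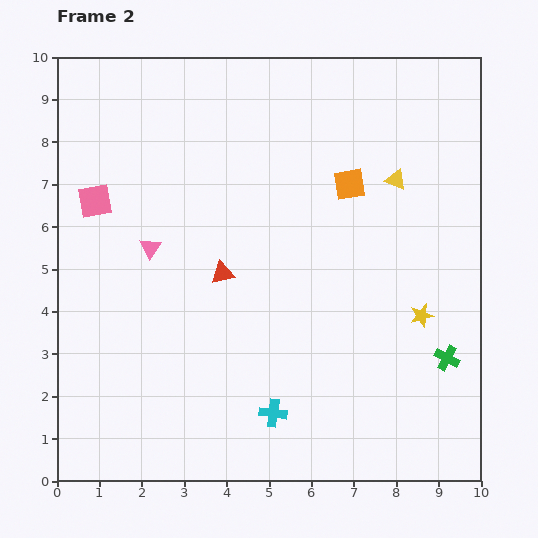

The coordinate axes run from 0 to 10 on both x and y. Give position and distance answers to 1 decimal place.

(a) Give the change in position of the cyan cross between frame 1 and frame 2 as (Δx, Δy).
(3.9, 1.0)

The cyan cross was at (1.2, 0.6) in frame 1 and (5.1, 1.6) in frame 2.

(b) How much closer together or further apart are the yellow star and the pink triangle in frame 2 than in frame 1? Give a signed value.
+0.4

Distance in frame 1: 6.2. Distance in frame 2: 6.6.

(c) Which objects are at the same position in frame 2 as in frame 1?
the yellow triangle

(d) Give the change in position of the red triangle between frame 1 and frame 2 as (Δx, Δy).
(-1.5, -3.7)

The red triangle was at (5.4, 8.6) in frame 1 and (3.9, 4.9) in frame 2.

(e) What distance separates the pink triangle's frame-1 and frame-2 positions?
0.5

The pink triangle moved from (2.0, 5.0) to (2.2, 5.5), a distance of √(0.2² + 0.5²) ≈ 0.5.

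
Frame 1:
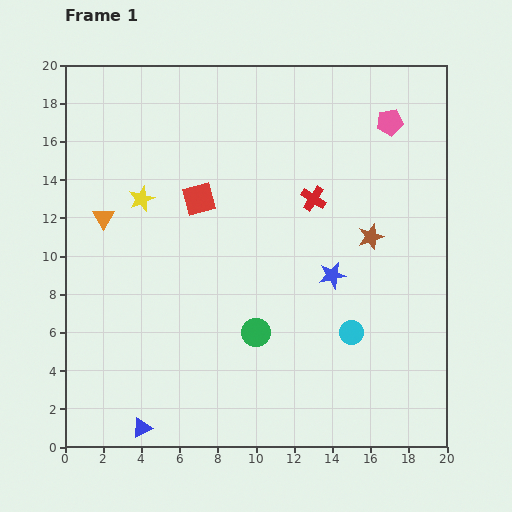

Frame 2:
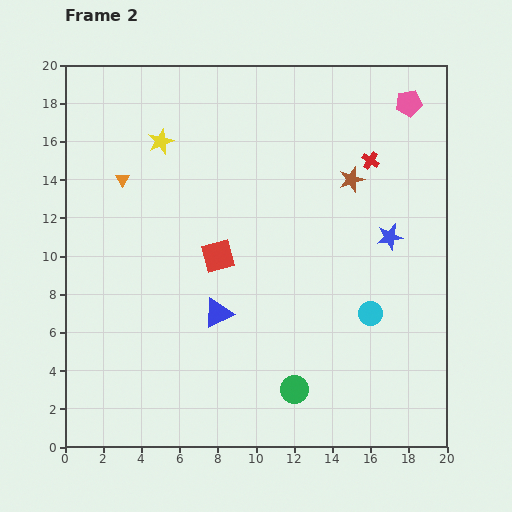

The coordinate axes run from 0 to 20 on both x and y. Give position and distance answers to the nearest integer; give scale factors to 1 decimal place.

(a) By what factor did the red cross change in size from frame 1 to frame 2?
0.7×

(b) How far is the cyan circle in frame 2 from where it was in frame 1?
1

The cyan circle moved from (15, 6) to (16, 7), a distance of √(1² + 1²) ≈ 1.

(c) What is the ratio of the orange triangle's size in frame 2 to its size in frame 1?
0.6×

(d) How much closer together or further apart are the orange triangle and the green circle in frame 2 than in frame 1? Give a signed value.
+4

Distance in frame 1: 10. Distance in frame 2: 14.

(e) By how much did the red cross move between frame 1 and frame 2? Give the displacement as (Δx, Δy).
(3, 2)

The red cross was at (13, 13) in frame 1 and (16, 15) in frame 2.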